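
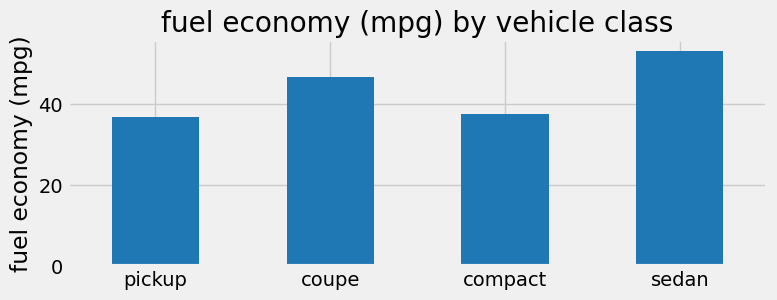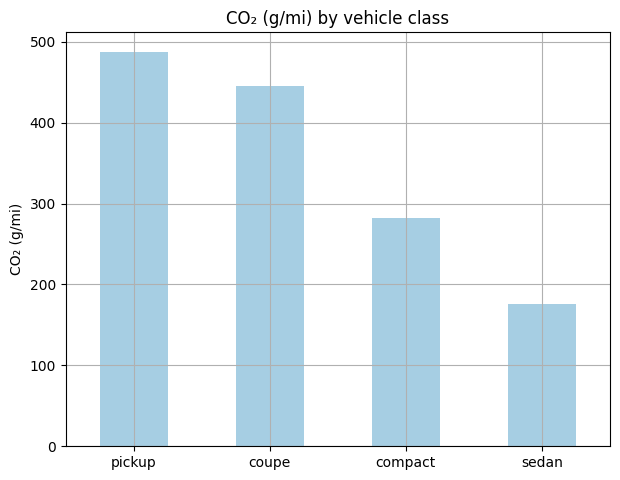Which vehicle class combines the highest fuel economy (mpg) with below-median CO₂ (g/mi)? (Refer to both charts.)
Chart 2 median CO₂ (g/mi) ≈ 350; below-median vehicle classes: compact, sedan. Among those, sedan has the highest fuel economy (mpg) (≈ 55).

sedan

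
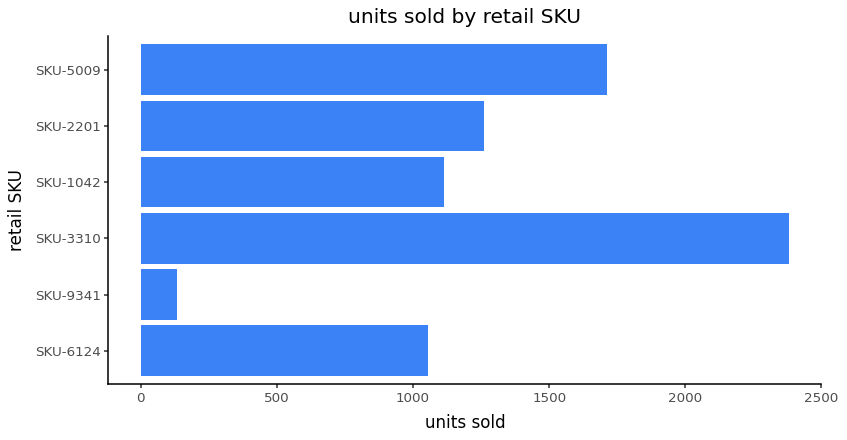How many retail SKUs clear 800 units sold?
Above 800: SKU-6124, SKU-3310, SKU-1042, SKU-2201, SKU-5009.

5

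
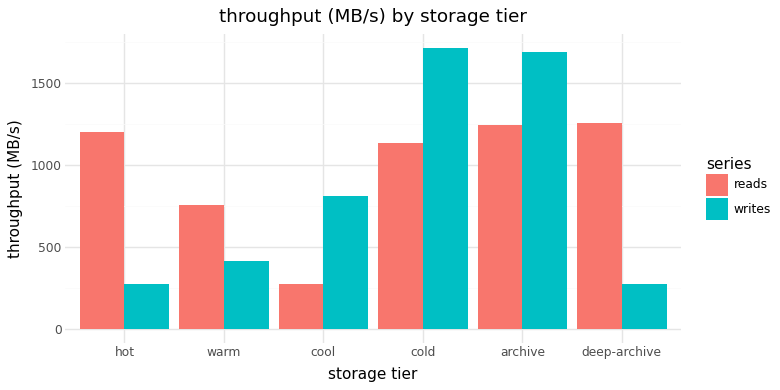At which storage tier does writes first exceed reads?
warm: writes ≈ 400 vs reads ≈ 800 (not yet); cool: writes ≈ 800 vs reads ≈ 200 (first crossover).

cool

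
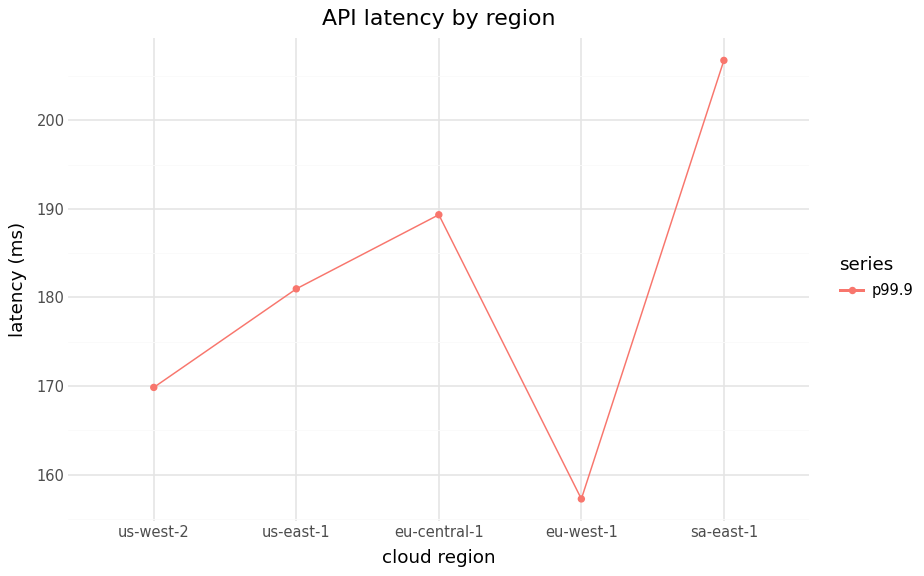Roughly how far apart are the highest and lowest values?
≈ 50

Max sa-east-1 ≈ 205, min eu-west-1 ≈ 155; range ≈ 50.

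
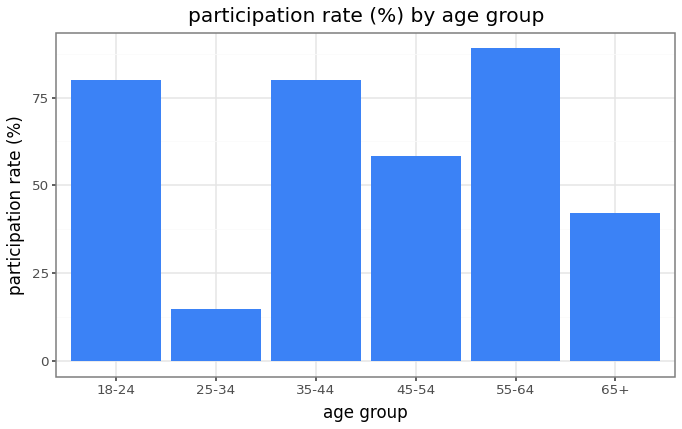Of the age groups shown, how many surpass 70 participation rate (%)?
3

Above 70: 18-24, 35-44, 55-64.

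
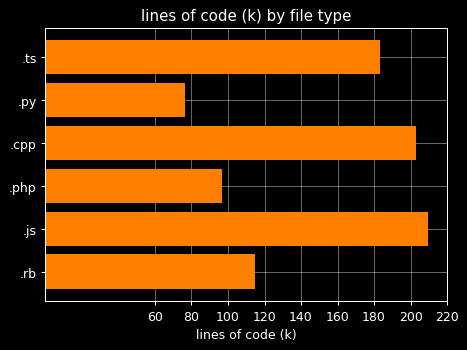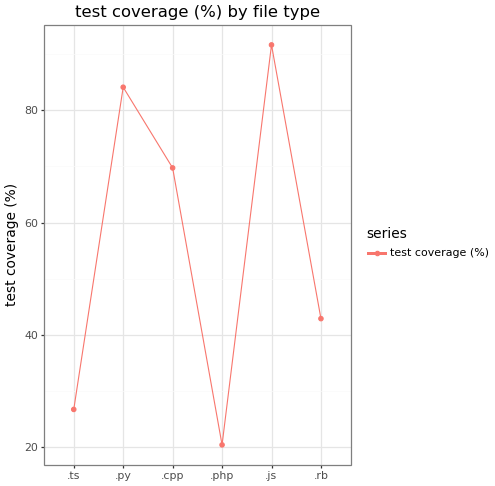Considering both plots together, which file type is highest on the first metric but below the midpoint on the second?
.ts

Chart 2 median test coverage (%) ≈ 60; below-median file types: .ts, .php, .rb. Among those, .ts has the highest lines of code (k) (≈ 180).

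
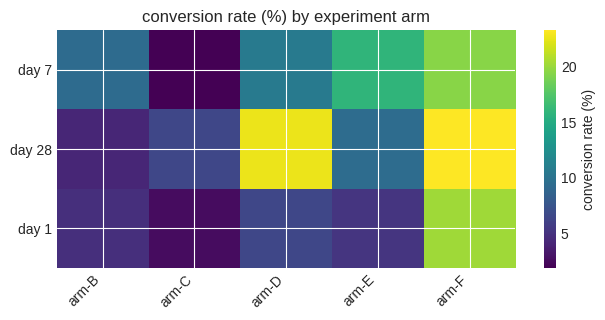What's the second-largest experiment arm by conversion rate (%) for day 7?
Top 3 for day 7: arm-F ≈ 20, arm-E ≈ 16, arm-D ≈ 10.

arm-E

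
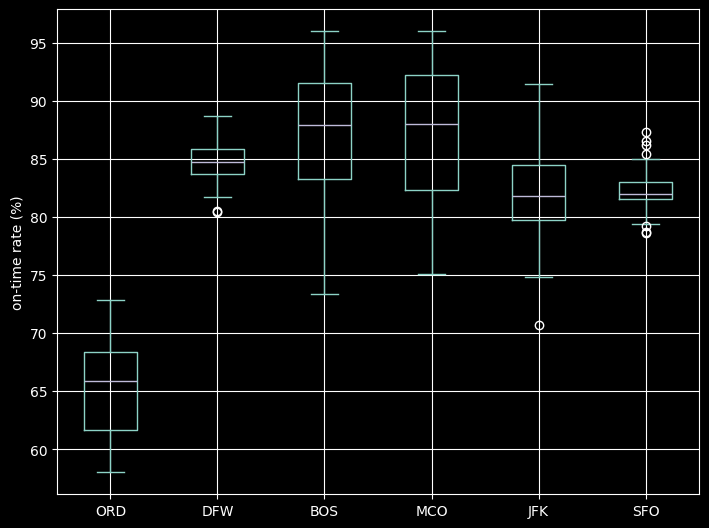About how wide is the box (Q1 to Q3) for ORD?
Q3 ≈ 68, Q1 ≈ 62; IQR ≈ 6.

≈ 6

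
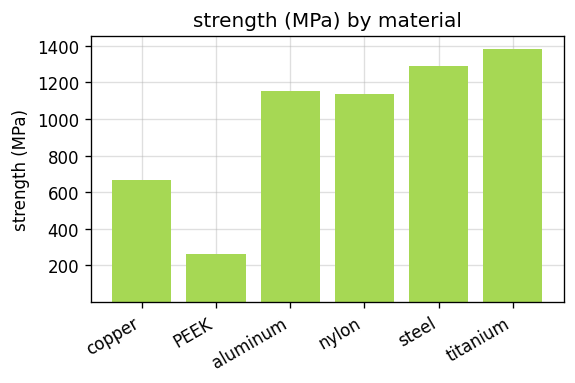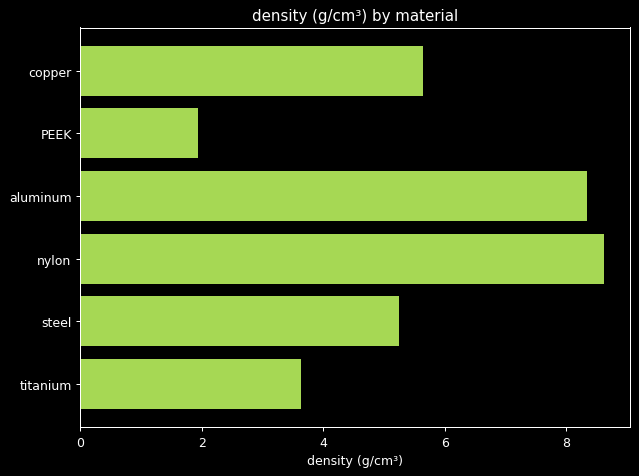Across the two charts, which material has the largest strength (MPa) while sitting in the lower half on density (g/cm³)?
titanium

Chart 2 median density (g/cm³) ≈ 5; below-median materials: PEEK, steel, titanium. Among those, titanium has the highest strength (MPa) (≈ 1400).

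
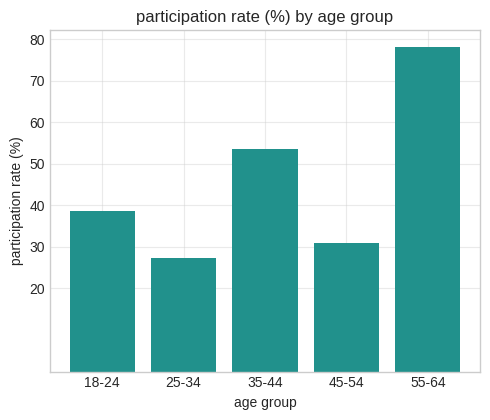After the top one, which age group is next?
Top 3: 55-64 ≈ 80, 35-44 ≈ 50, 18-24 ≈ 40.

35-44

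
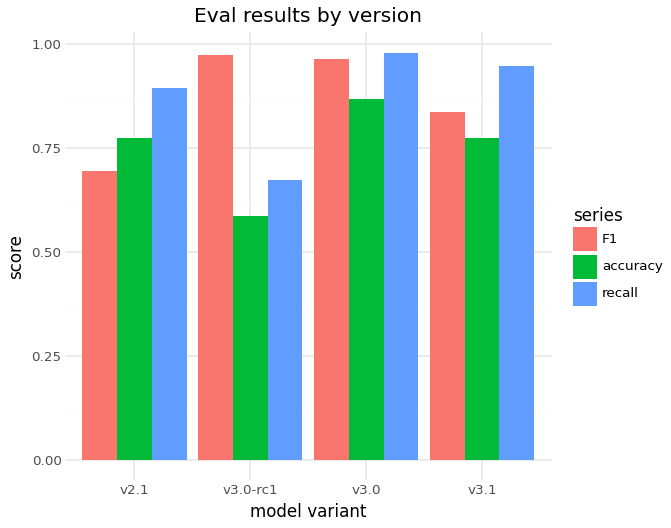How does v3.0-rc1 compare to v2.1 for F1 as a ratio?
≈ 1.43×

v3.0-rc1 ≈ 1.0, v2.1 ≈ 0.7; 1.0/0.7 ≈ 1.43.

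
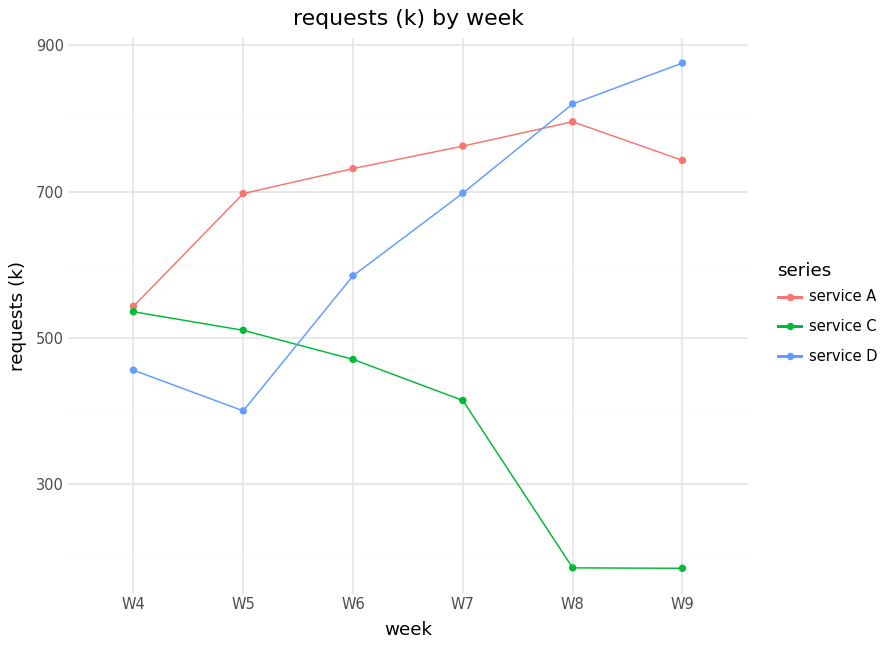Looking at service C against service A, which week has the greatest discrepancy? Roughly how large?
W8: service C ≈ 200, service A ≈ 800 → gap ≈ 600. Next-largest (W9) is only ≈ 500.

W8, ≈ 600 k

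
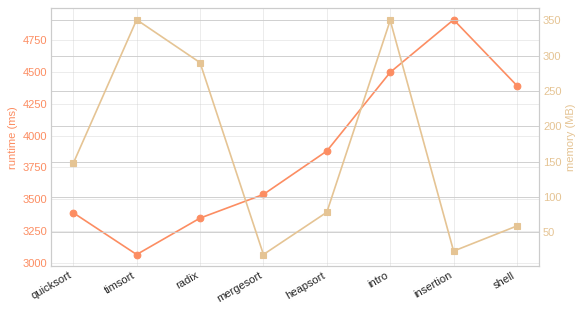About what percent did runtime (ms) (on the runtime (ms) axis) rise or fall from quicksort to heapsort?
≈ +11.8%

quicksort ≈ 3400, heapsort ≈ 3800; (3800 − 3400) / 3400 ≈ +11.8%.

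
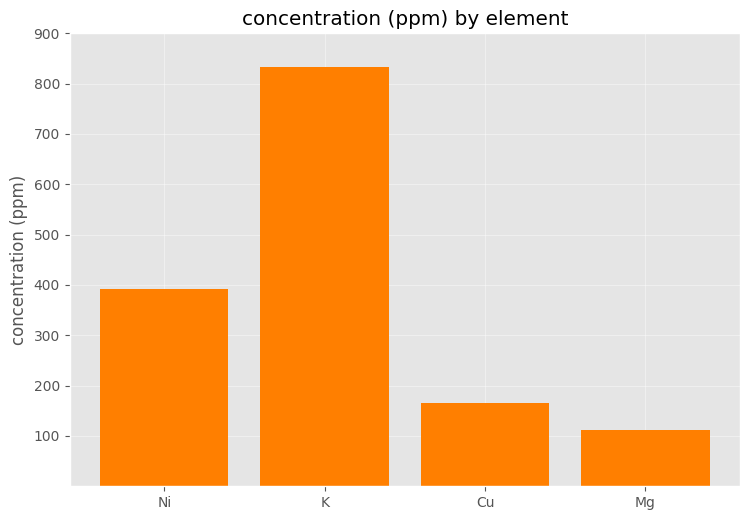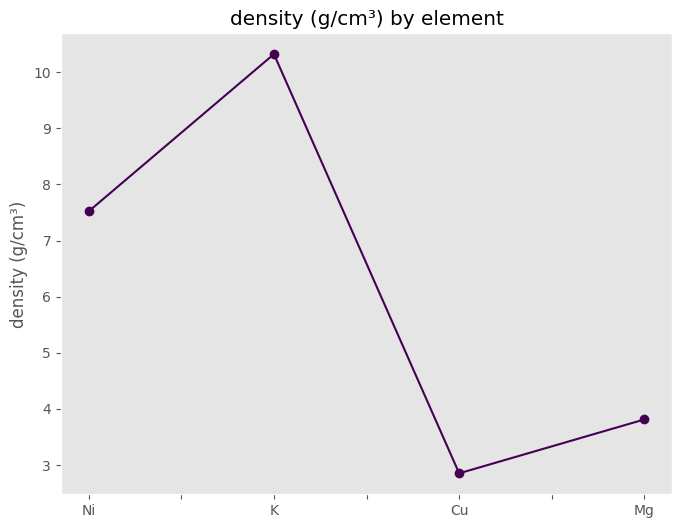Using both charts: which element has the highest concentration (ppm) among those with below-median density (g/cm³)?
Chart 2 median density (g/cm³) ≈ 6; below-median elements: Cu, Mg. Among those, Cu has the highest concentration (ppm) (≈ 200).

Cu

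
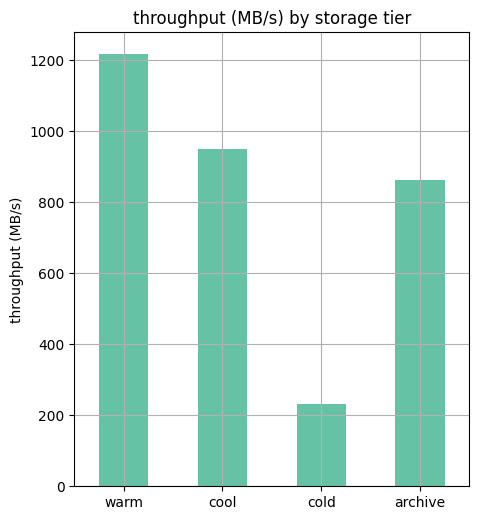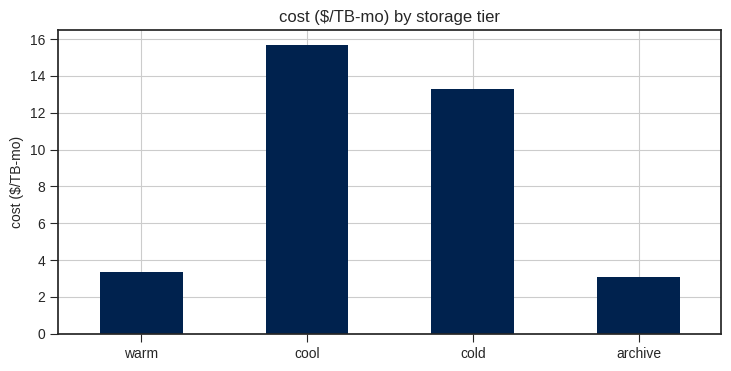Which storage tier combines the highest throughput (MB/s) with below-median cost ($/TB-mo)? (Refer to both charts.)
warm

Chart 2 median cost ($/TB-mo) ≈ 8; below-median storage tiers: warm, archive. Among those, warm has the highest throughput (MB/s) (≈ 1200).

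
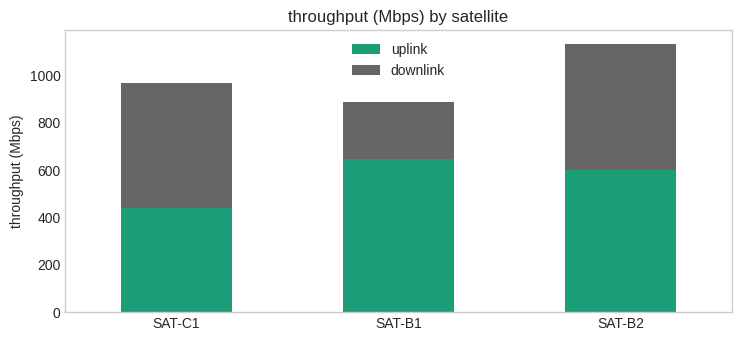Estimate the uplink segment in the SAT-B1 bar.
uplink top ≈ 600, bottom ≈ 0; segment ≈ 600.

≈ 600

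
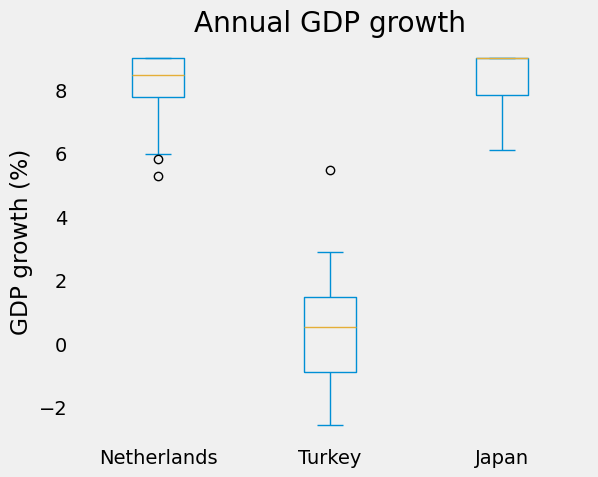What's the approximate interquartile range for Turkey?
Q3 ≈ 1, Q1 ≈ -1; IQR ≈ 2.

≈ 2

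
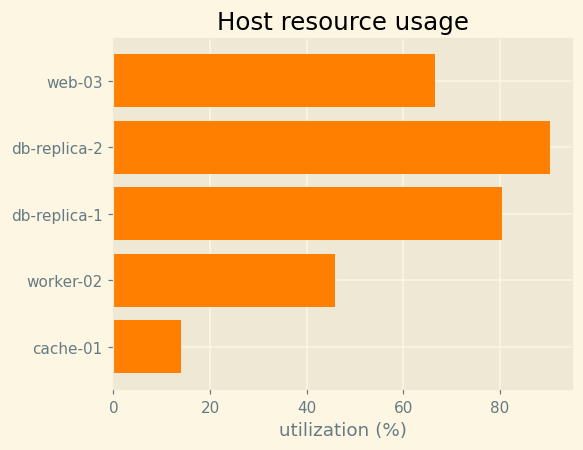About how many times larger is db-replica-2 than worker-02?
≈ 1.8×

db-replica-2 ≈ 90, worker-02 ≈ 50; 90/50 ≈ 1.8.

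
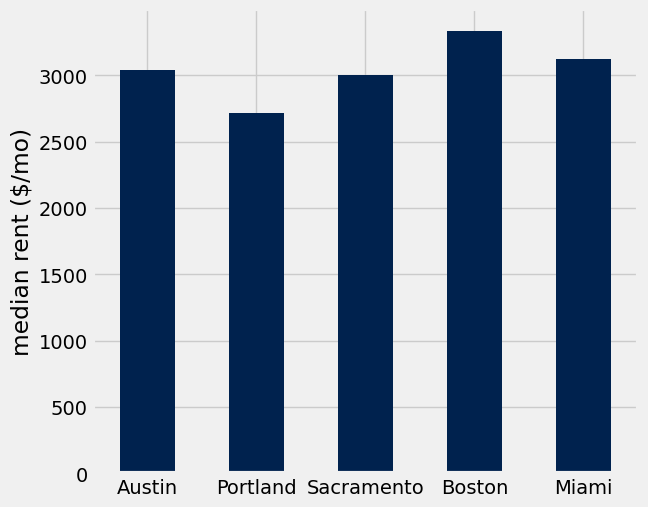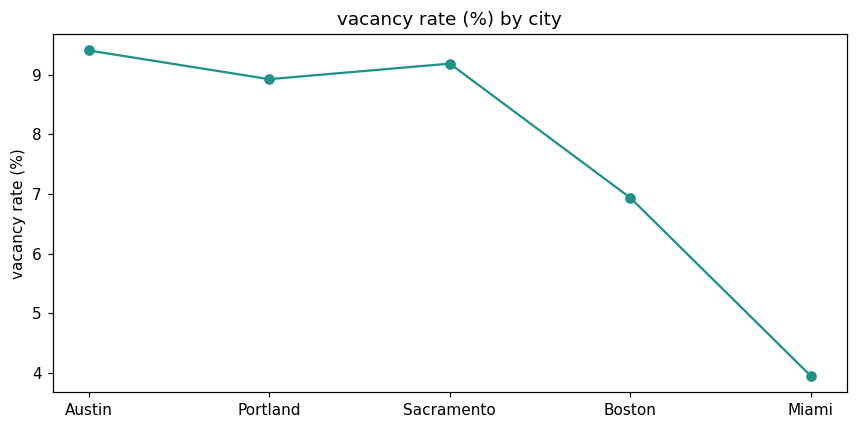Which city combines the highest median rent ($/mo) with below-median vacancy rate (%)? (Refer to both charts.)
Boston

Chart 2 median vacancy rate (%) ≈ 9; below-median cities: Boston, Miami. Among those, Boston has the highest median rent ($/mo) (≈ 3500).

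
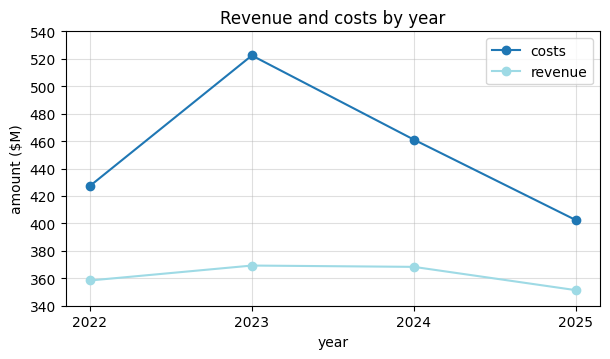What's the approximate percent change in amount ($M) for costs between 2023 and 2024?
2023 ≈ 520, 2024 ≈ 460; (460 − 520) / 520 ≈ -11.5%.

≈ -11.5%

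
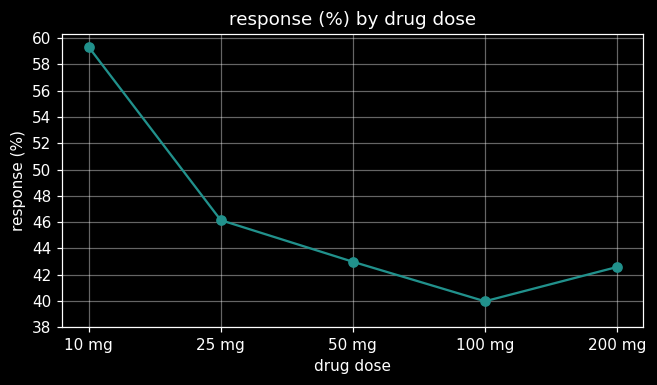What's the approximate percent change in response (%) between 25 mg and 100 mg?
25 mg ≈ 46, 100 mg ≈ 40; (40 − 46) / 46 ≈ -13%.

≈ -13%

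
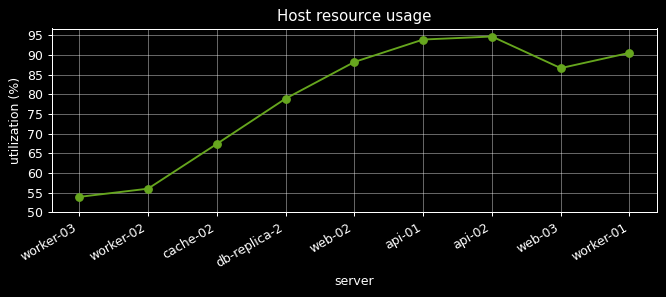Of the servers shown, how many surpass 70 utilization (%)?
Above 70: db-replica-2, web-02, api-01, api-02, web-03, worker-01.

6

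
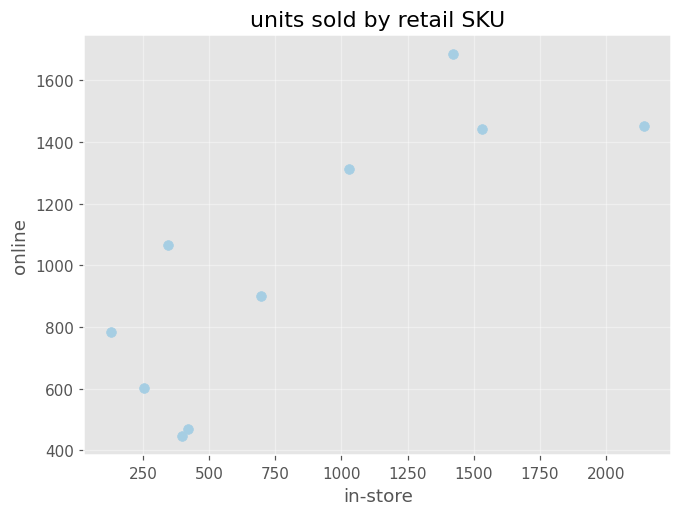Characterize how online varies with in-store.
Points are positively correlated; strong (|r| ≈ 0.8).

positive, strong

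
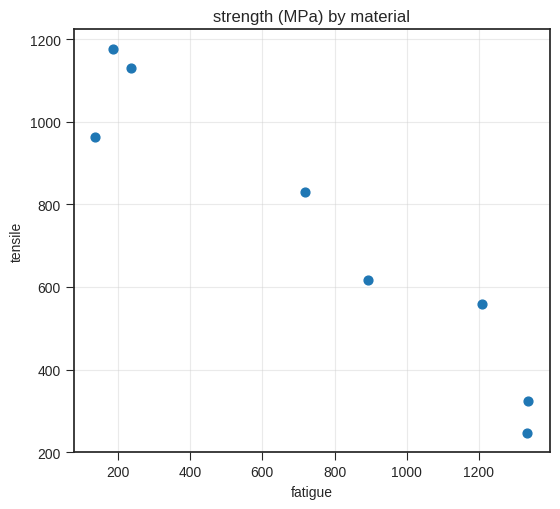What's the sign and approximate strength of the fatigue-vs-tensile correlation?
Points are negatively correlated; strong (|r| ≈ 1.0).

negative, strong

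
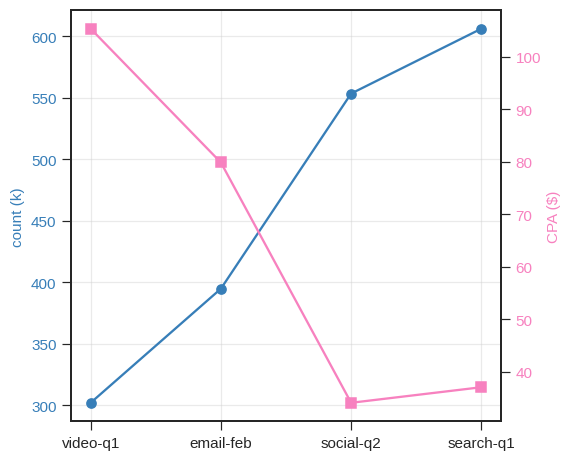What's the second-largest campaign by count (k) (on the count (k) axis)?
social-q2

Top 3 (on the count (k) axis): search-q1 ≈ 600, social-q2 ≈ 550, email-feb ≈ 400.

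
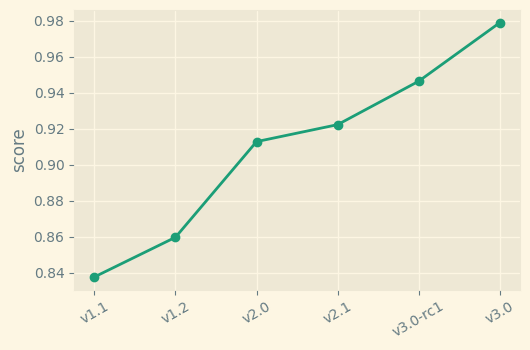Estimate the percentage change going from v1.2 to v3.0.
v1.2 ≈ 0.86, v3.0 ≈ 0.98; (0.98 − 0.86) / 0.86 ≈ +14%.

≈ +14%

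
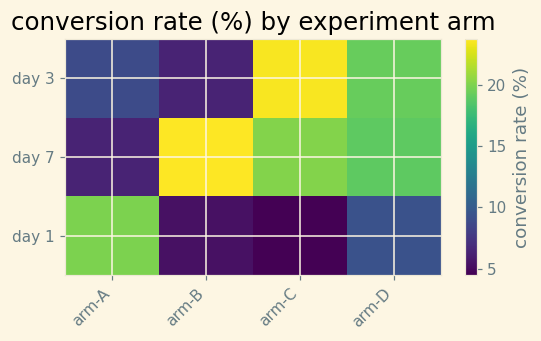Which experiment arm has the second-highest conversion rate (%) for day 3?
arm-D

Top 3 for day 3: arm-C ≈ 24, arm-D ≈ 20, arm-A ≈ 8.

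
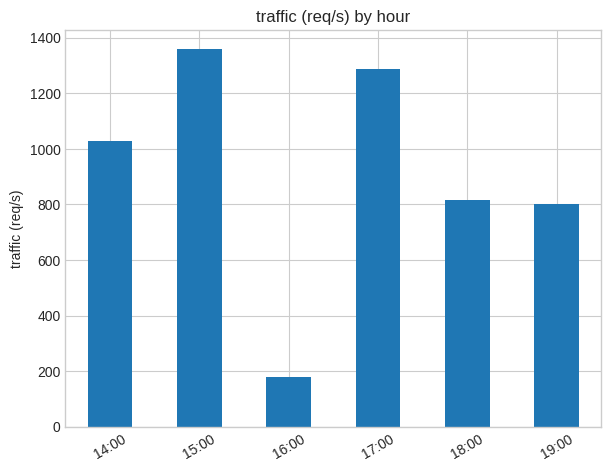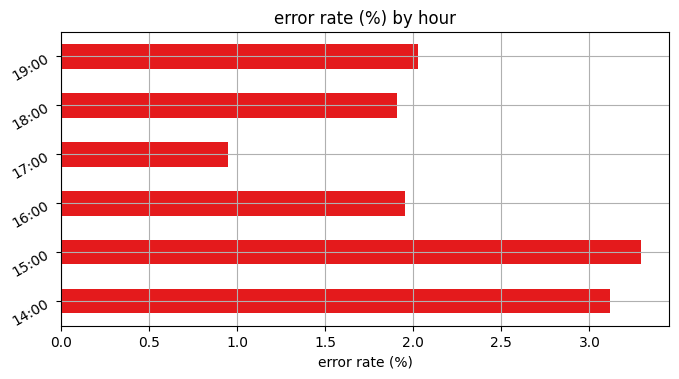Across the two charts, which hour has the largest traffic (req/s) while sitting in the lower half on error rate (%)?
17:00

Chart 2 median error rate (%) ≈ 2; below-median hours: 16:00, 17:00, 18:00. Among those, 17:00 has the highest traffic (req/s) (≈ 1200).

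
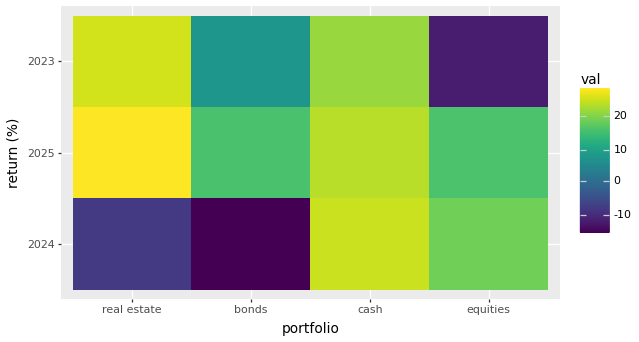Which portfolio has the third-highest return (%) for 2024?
Top 4 for 2024: cash ≈ 25, equities ≈ 20, real estate ≈ -10, bonds ≈ -15.

real estate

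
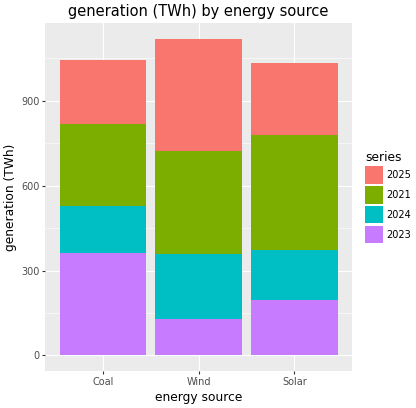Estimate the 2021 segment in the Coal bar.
≈ 300

2021 top ≈ 800, bottom ≈ 500; segment ≈ 300.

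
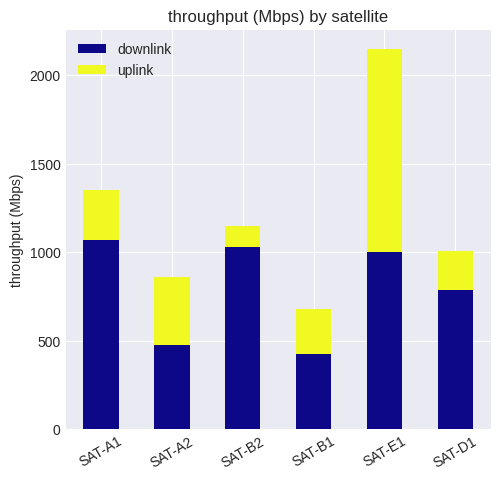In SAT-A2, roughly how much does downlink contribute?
downlink top ≈ 400, bottom ≈ 0; segment ≈ 400.

≈ 400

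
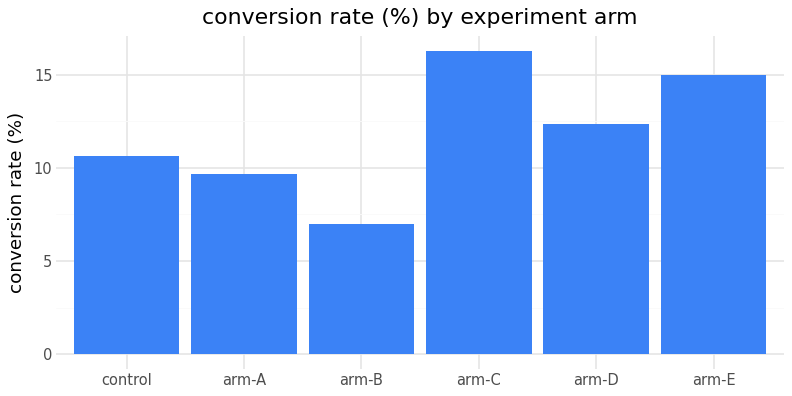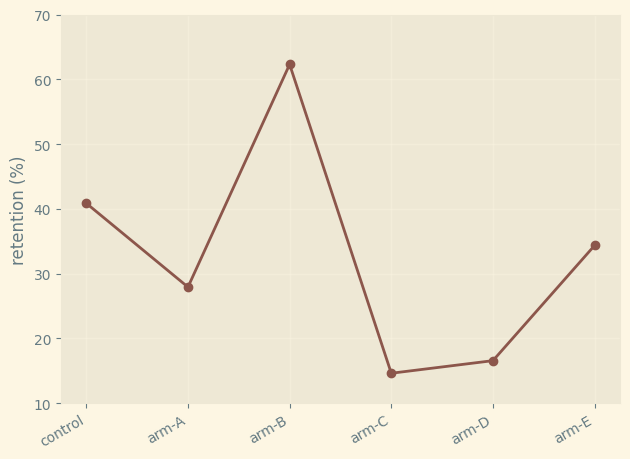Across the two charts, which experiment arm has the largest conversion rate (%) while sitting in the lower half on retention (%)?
Chart 2 median retention (%) ≈ 30; below-median experiment arms: arm-A, arm-C, arm-D. Among those, arm-C has the highest conversion rate (%) (≈ 16).

arm-C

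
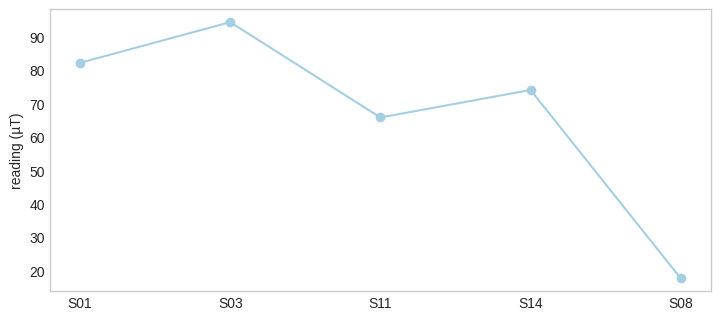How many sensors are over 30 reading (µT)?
4

Above 30: S01, S03, S11, S14.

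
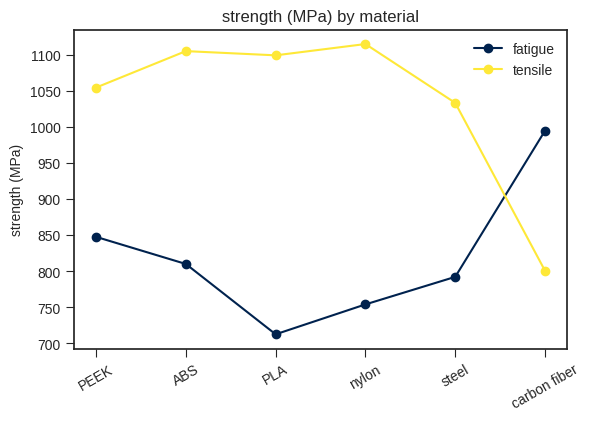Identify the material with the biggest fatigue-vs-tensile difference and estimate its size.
PLA: fatigue ≈ 700, tensile ≈ 1100 → gap ≈ 400. Next-largest (nylon) is only ≈ 350.

PLA, ≈ 400 MPa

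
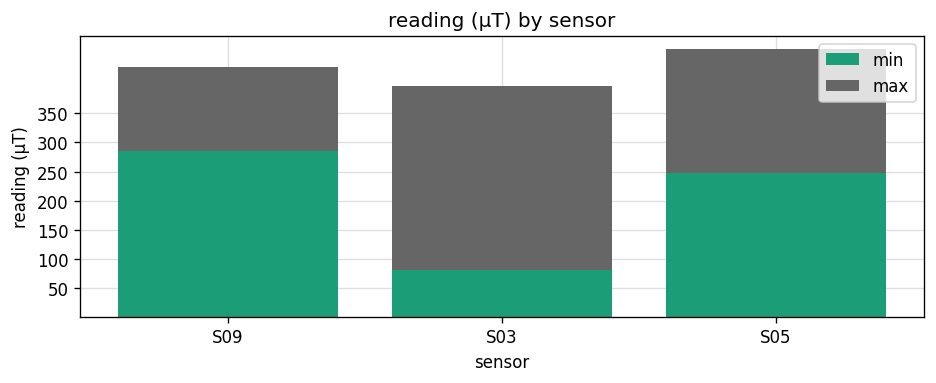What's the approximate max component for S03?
≈ 300

max top ≈ 400, bottom ≈ 100; segment ≈ 300.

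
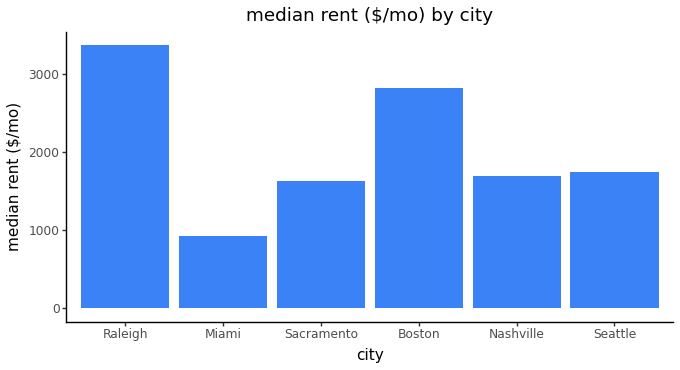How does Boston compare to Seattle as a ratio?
Boston ≈ 3000, Seattle ≈ 2000; 3000/2000 ≈ 1.5.

≈ 1.5×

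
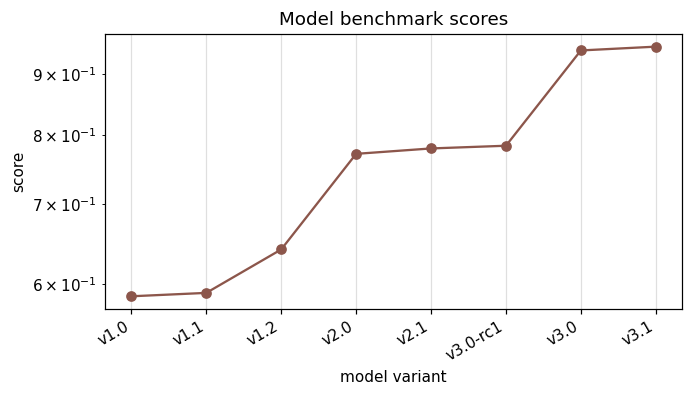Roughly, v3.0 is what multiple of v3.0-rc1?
≈ 1.19×

v3.0 ≈ 0.95, v3.0-rc1 ≈ 0.80; 0.95/0.80 ≈ 1.19.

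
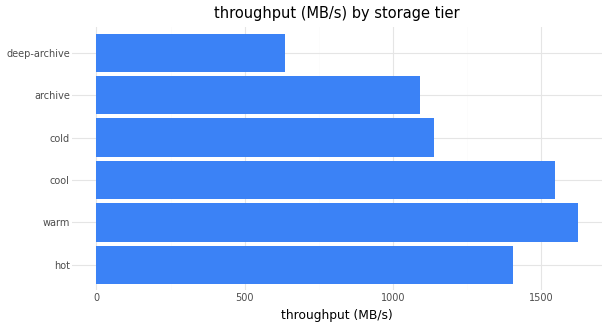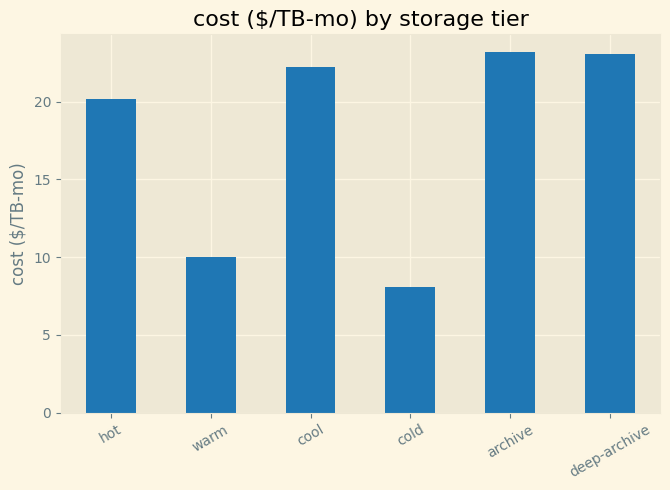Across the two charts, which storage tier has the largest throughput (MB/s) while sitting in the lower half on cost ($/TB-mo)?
warm

Chart 2 median cost ($/TB-mo) ≈ 20; below-median storage tiers: hot, warm, cold. Among those, warm has the highest throughput (MB/s) (≈ 1600).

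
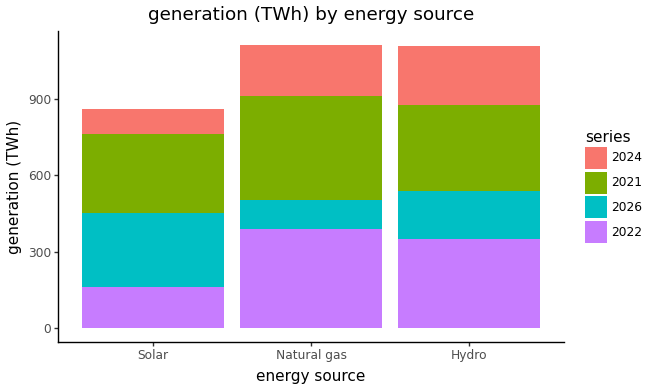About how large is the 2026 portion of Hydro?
≈ 200

2026 top ≈ 500, bottom ≈ 300; segment ≈ 200.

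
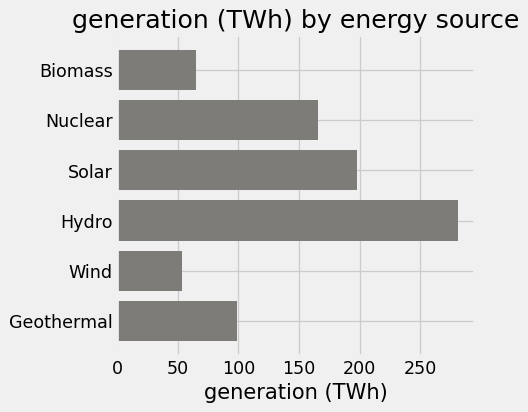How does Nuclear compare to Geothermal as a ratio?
≈ 1.75×

Nuclear ≈ 175, Geothermal ≈ 100; 175/100 ≈ 1.75.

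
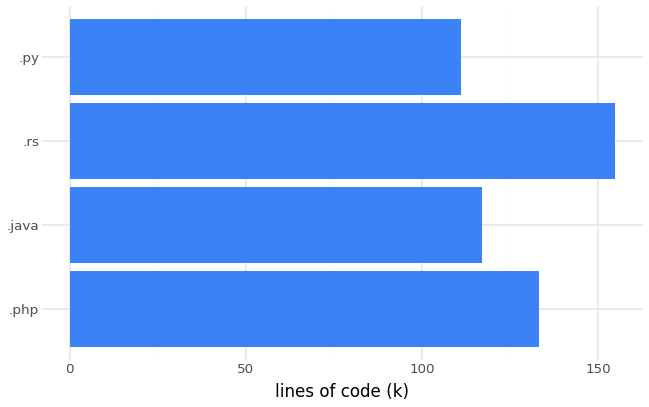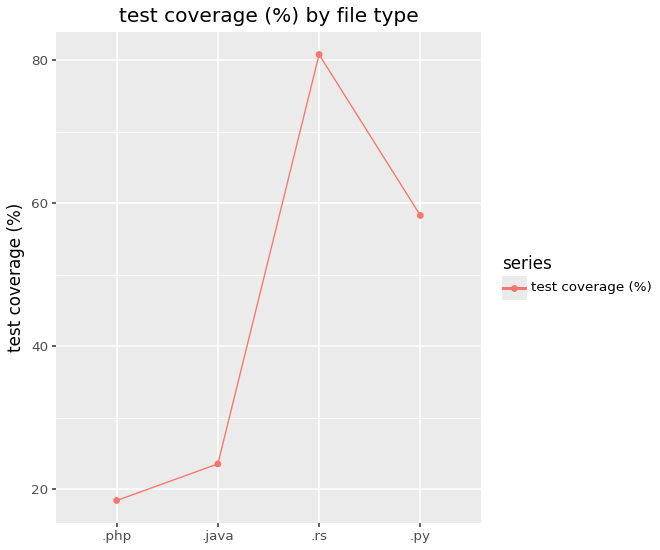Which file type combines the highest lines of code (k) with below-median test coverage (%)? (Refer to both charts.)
Chart 2 median test coverage (%) ≈ 40; below-median file types: .php, .java. Among those, .php has the highest lines of code (k) (≈ 140).

.php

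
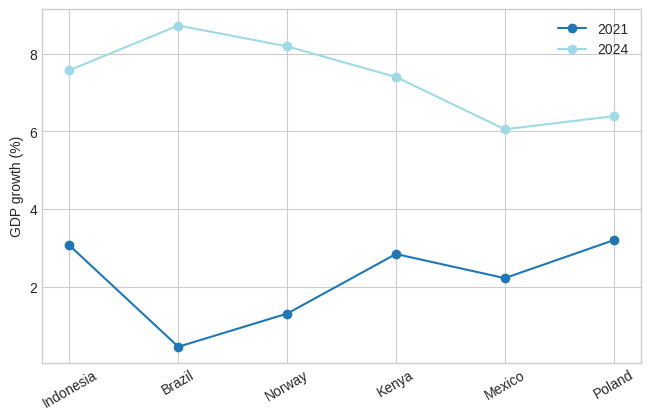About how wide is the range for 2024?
Max Brazil ≈ 9, min Mexico ≈ 6; range ≈ 3.

≈ 3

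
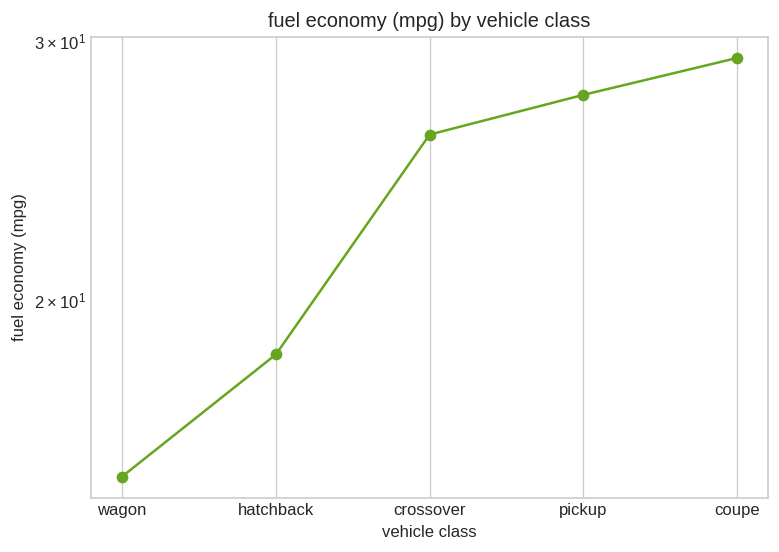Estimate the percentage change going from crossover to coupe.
≈ +15.4%

crossover ≈ 26, coupe ≈ 30; (30 − 26) / 26 ≈ +15.4%.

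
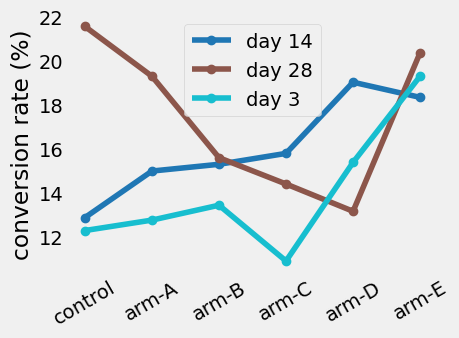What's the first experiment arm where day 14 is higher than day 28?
arm-B: day 14 ≈ 15 vs day 28 ≈ 16 (not yet); arm-C: day 14 ≈ 16 vs day 28 ≈ 14 (first crossover).

arm-C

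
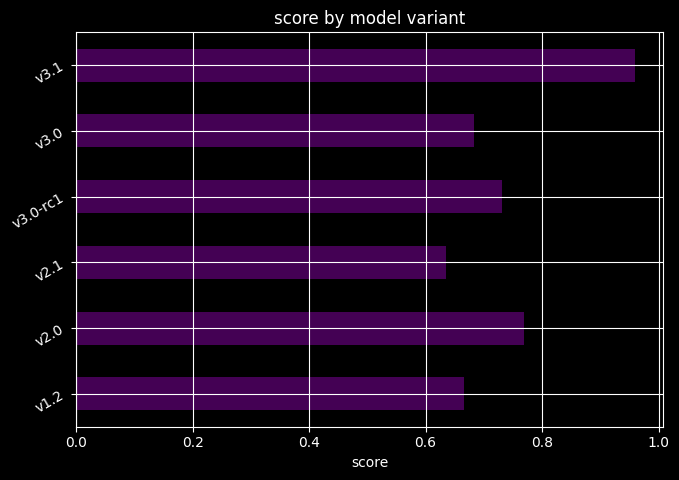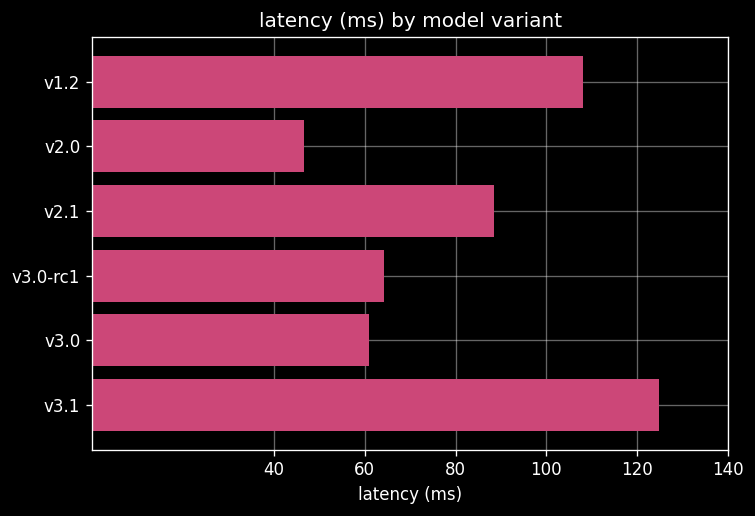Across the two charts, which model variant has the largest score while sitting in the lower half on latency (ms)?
Chart 2 median latency (ms) ≈ 80; below-median model variants: v2.0, v3.0-rc1, v3.0. Among those, v2.0 has the highest score (≈ 0.8).

v2.0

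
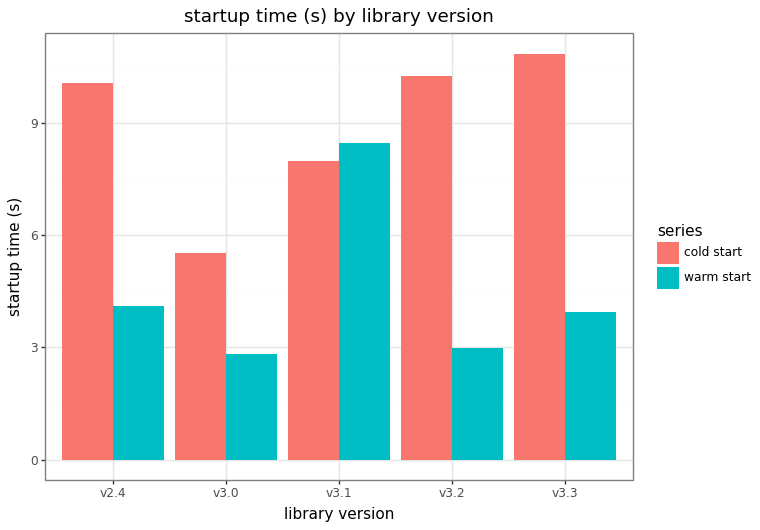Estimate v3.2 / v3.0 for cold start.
≈ 1.67×

v3.2 ≈ 10, v3.0 ≈ 6; 10/6 ≈ 1.67.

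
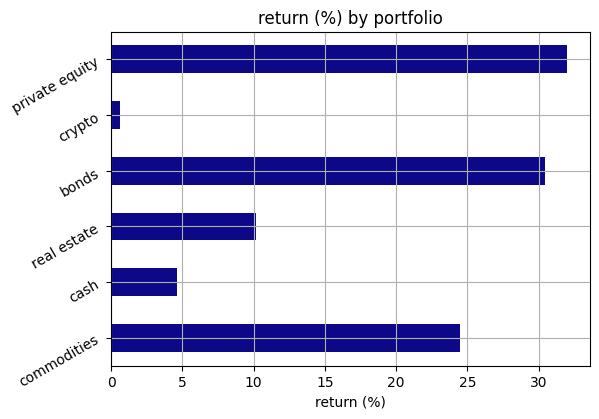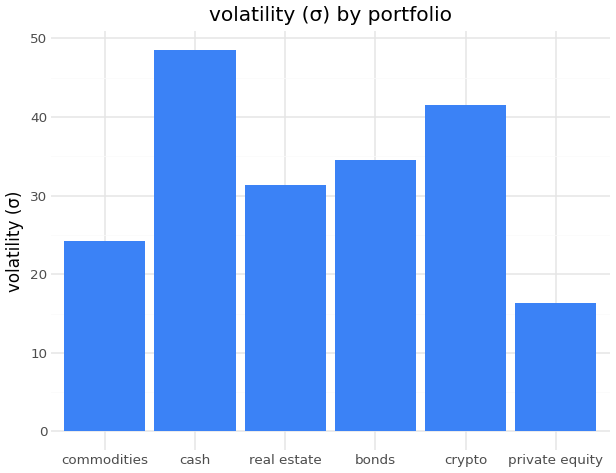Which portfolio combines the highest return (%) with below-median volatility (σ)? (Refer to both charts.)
private equity

Chart 2 median volatility (σ) ≈ 35; below-median portfolios: commodities, real estate, private equity. Among those, private equity has the highest return (%) (≈ 30).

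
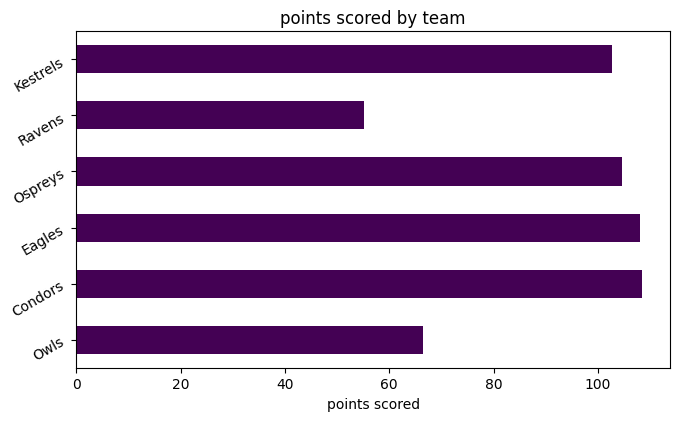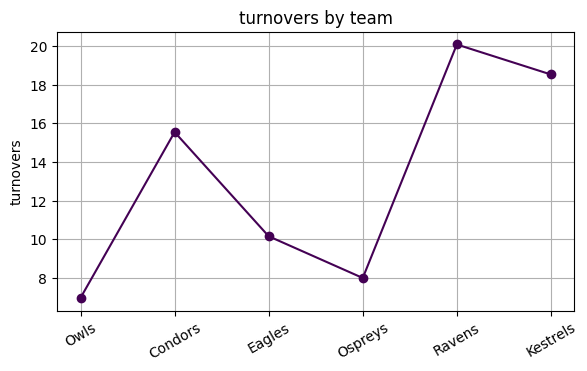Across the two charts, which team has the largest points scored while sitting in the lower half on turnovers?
Eagles

Chart 2 median turnovers ≈ 12; below-median teams: Owls, Eagles, Ospreys. Among those, Eagles has the highest points scored (≈ 110).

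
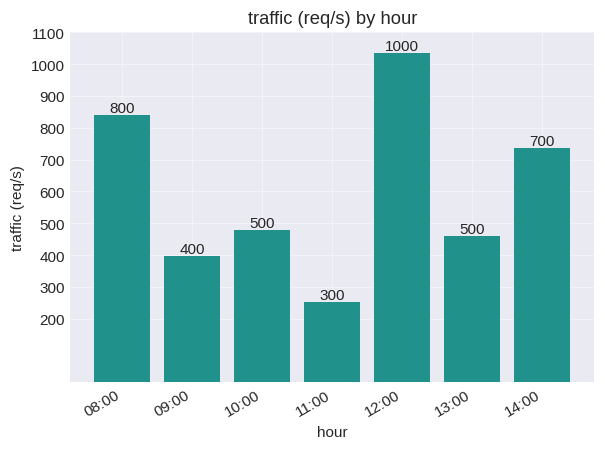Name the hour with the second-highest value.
Top 3: 12:00 ≈ 1000, 08:00 ≈ 800, 14:00 ≈ 700.

08:00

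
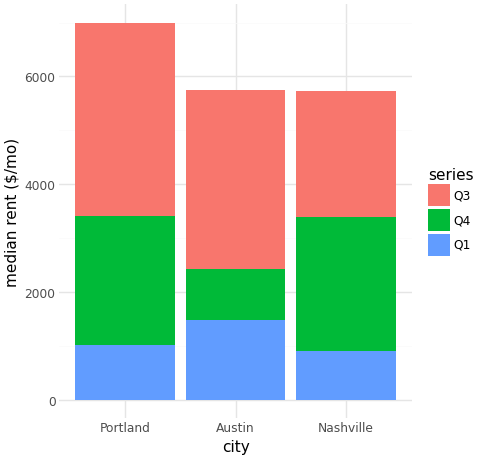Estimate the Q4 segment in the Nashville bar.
≈ 2000

Q4 top ≈ 3000, bottom ≈ 1000; segment ≈ 2000.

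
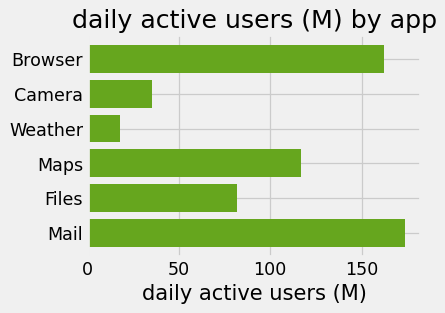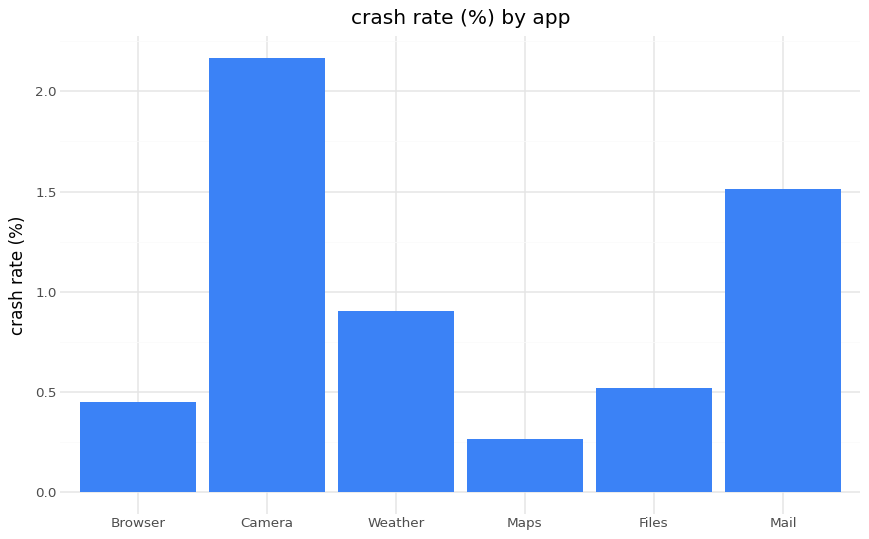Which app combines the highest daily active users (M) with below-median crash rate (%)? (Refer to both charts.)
Chart 2 median crash rate (%) ≈ 0.8; below-median apps: Browser, Maps, Files. Among those, Browser has the highest daily active users (M) (≈ 160).

Browser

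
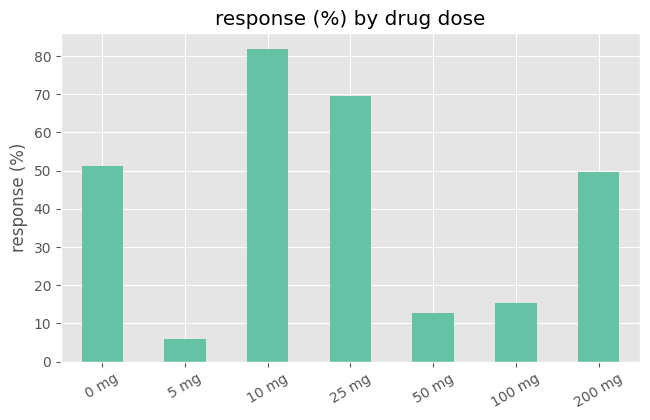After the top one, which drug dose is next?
25 mg

Top 3: 10 mg ≈ 80, 25 mg ≈ 70, 0 mg ≈ 50.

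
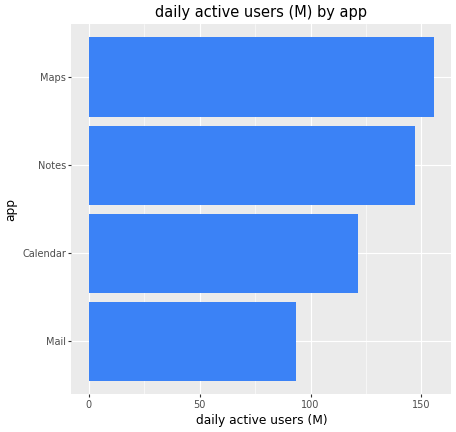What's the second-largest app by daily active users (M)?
Notes

Top 3: Maps ≈ 160, Notes ≈ 140, Calendar ≈ 120.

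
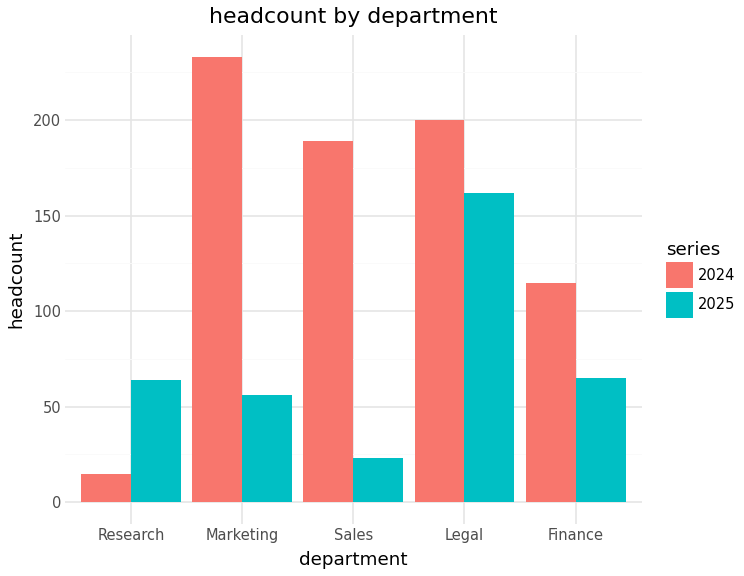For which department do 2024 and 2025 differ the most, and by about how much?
Marketing, ≈ 180

Marketing: 2024 ≈ 240, 2025 ≈ 60 → gap ≈ 180. Next-largest (Sales) is only ≈ 160.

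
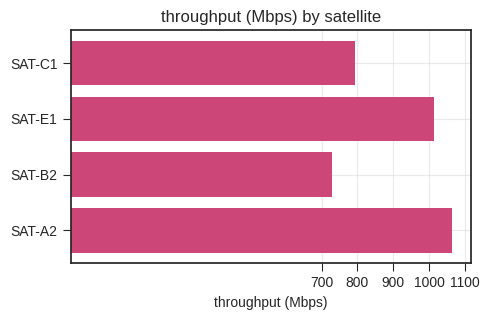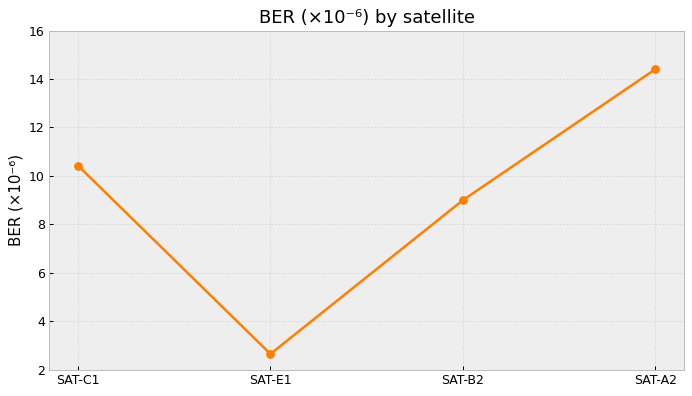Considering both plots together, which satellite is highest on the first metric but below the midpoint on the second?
Chart 2 median BER (×10⁻⁶) ≈ 10; below-median satellites: SAT-E1, SAT-B2. Among those, SAT-E1 has the highest throughput (Mbps) (≈ 1000).

SAT-E1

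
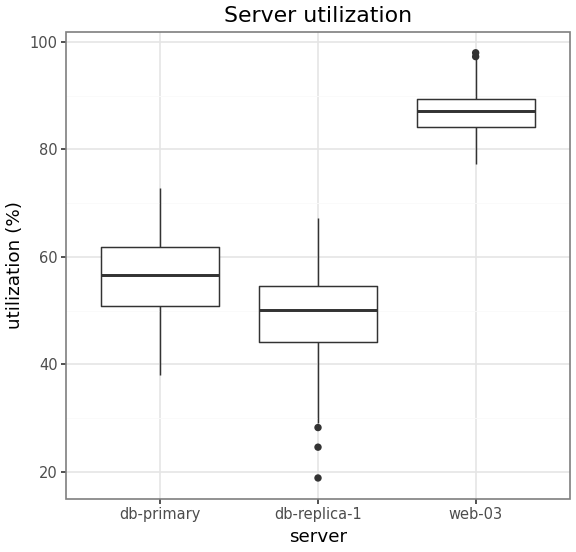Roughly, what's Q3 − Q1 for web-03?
Q3 ≈ 90, Q1 ≈ 85; IQR ≈ 5.

≈ 5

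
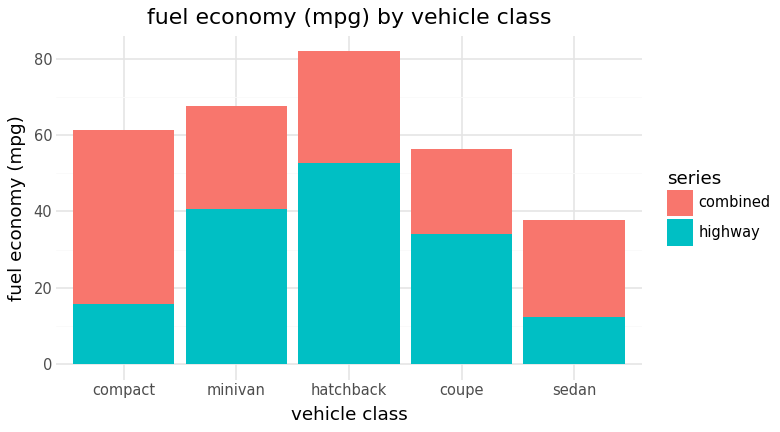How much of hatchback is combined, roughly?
combined top ≈ 80, bottom ≈ 50; segment ≈ 30.

≈ 30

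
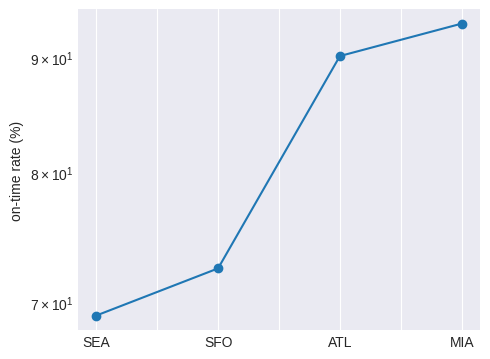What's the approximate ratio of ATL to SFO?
≈ 1.29×

ATL ≈ 90, SFO ≈ 70; 90/70 ≈ 1.29.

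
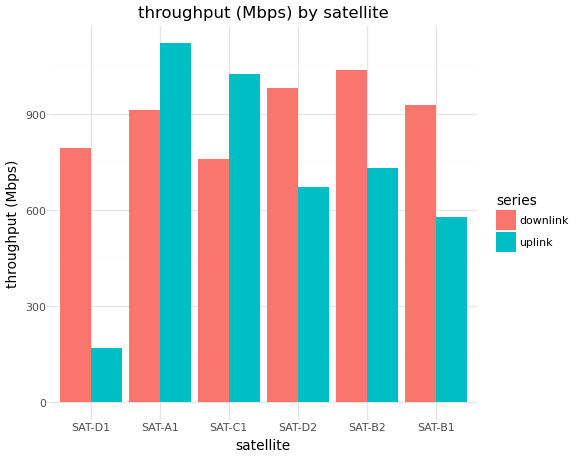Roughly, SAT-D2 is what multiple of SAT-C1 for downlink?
≈ 1.25×

SAT-D2 ≈ 1000, SAT-C1 ≈ 800; 1000/800 ≈ 1.25.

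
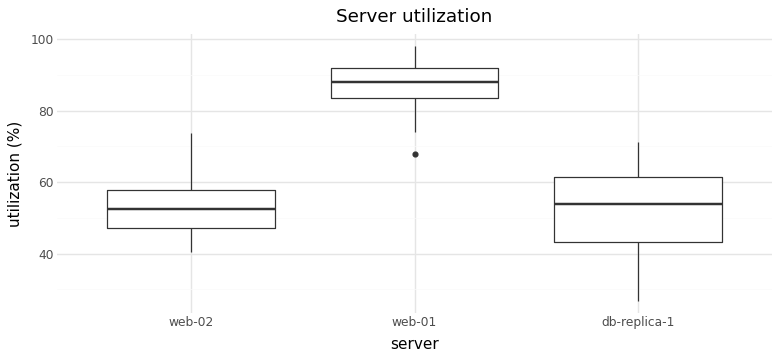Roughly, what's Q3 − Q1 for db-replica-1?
Q3 ≈ 60, Q1 ≈ 45; IQR ≈ 15.

≈ 15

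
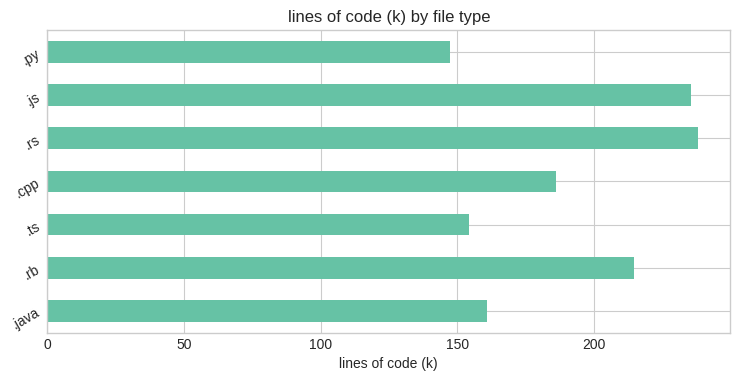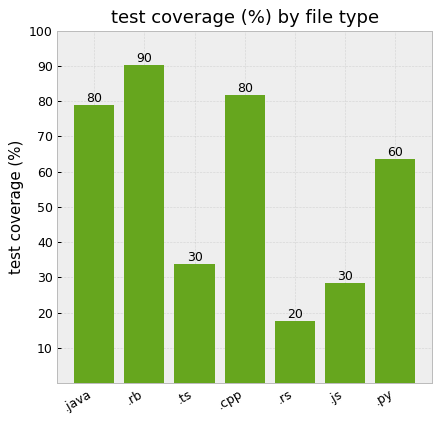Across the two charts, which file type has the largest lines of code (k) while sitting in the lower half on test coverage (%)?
Chart 2 median test coverage (%) ≈ 60; below-median file types: .ts, .rs, .js. Among those, .rs has the highest lines of code (k) (≈ 250).

.rs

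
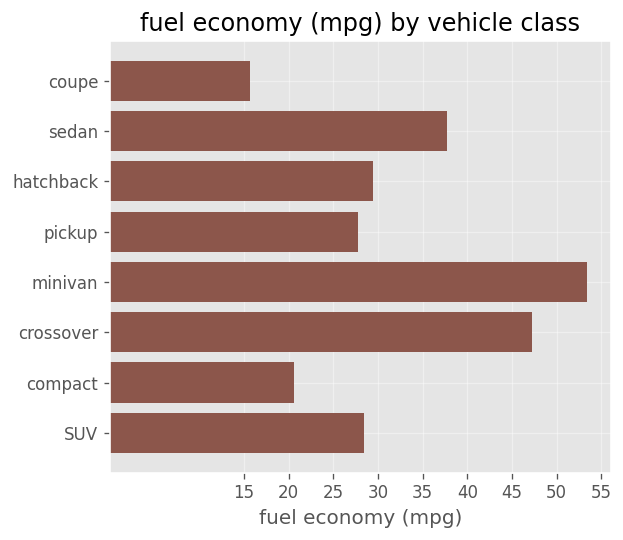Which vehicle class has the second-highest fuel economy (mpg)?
crossover

Top 3: minivan ≈ 55, crossover ≈ 45, sedan ≈ 40.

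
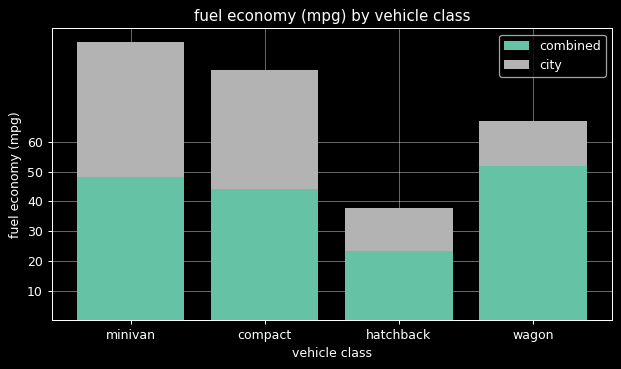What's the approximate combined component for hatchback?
combined top ≈ 20, bottom ≈ 0; segment ≈ 20.

≈ 20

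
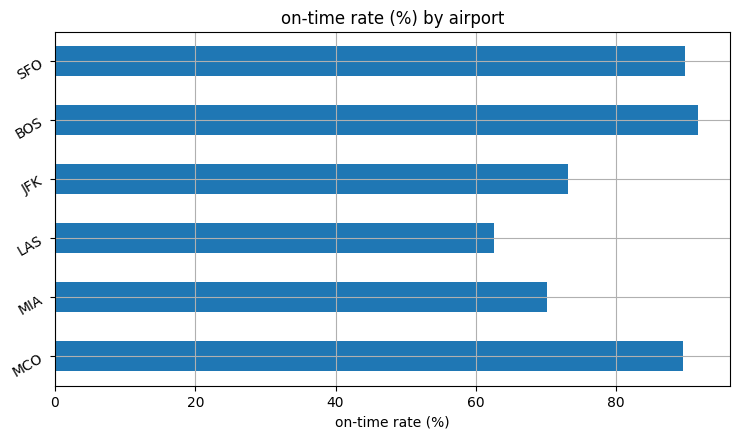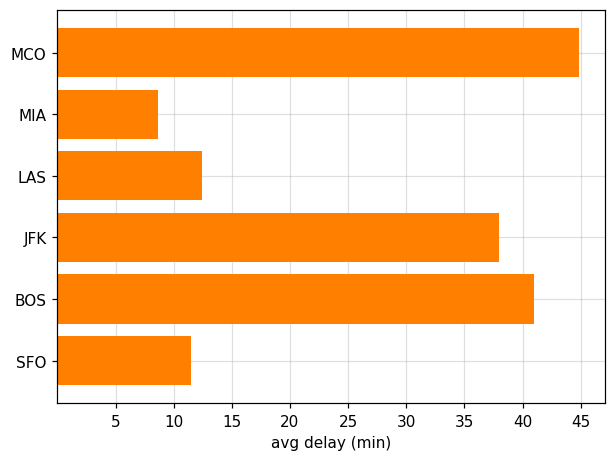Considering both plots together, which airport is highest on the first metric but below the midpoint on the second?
Chart 2 median avg delay (min) ≈ 25; below-median airports: MIA, LAS, SFO. Among those, SFO has the highest on-time rate (%) (≈ 90).

SFO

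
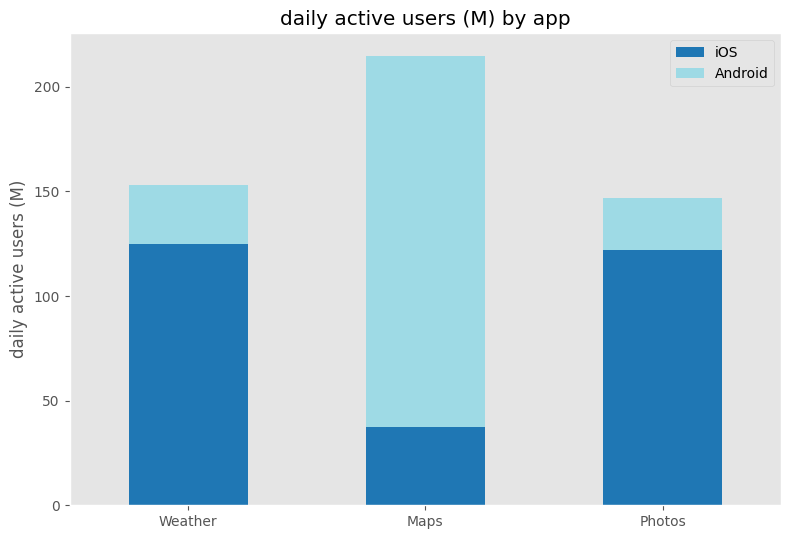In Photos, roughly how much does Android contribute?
≈ 20

Android top ≈ 140, bottom ≈ 120; segment ≈ 20.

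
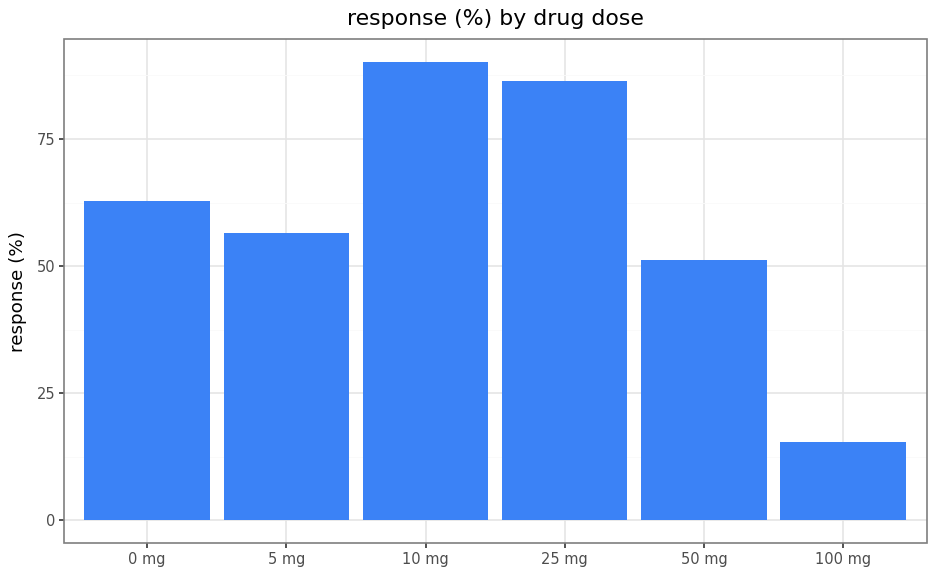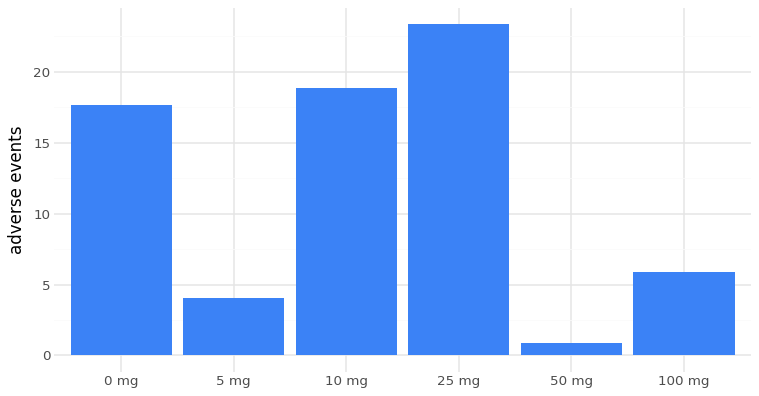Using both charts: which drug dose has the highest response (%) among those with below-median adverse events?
5 mg

Chart 2 median adverse events ≈ 10; below-median drug doses: 5 mg, 50 mg, 100 mg. Among those, 5 mg has the highest response (%) (≈ 60).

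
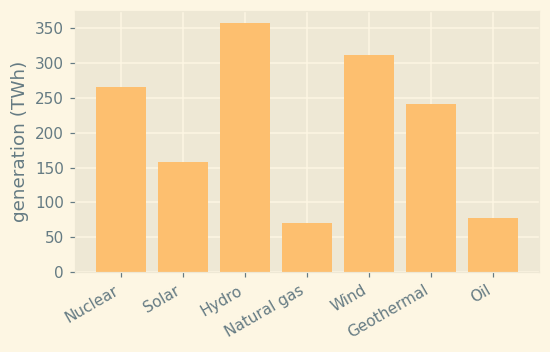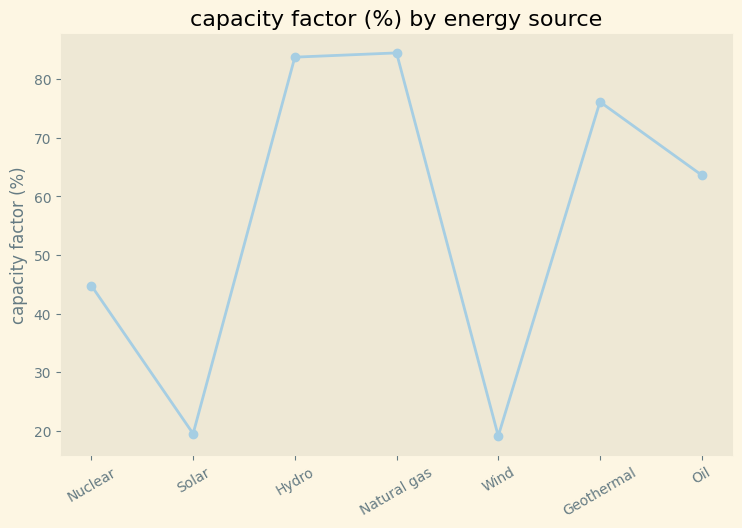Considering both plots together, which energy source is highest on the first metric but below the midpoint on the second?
Wind

Chart 2 median capacity factor (%) ≈ 60; below-median energy sources: Nuclear, Solar, Wind. Among those, Wind has the highest generation (TWh) (≈ 300).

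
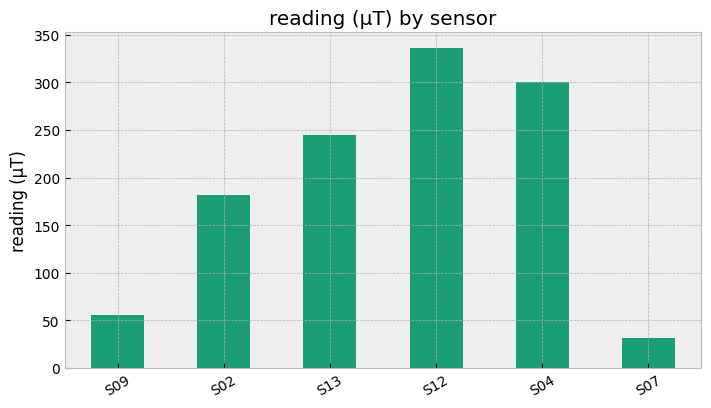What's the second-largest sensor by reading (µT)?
Top 3: S12 ≈ 350, S04 ≈ 300, S13 ≈ 250.

S04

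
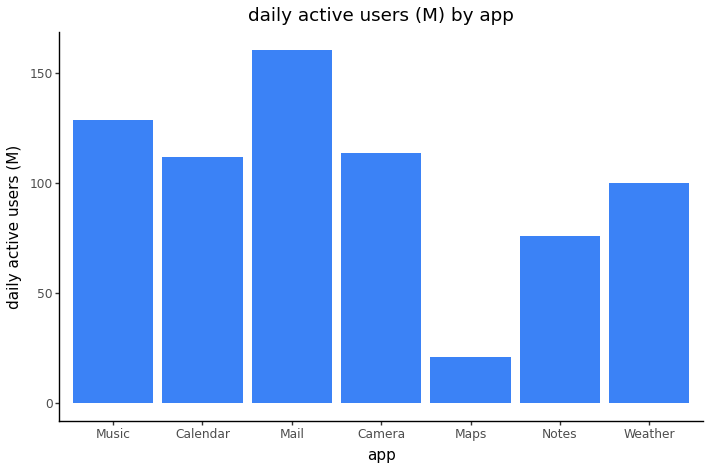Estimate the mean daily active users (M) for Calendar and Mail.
(120 + 160) / 2 ≈ 140.

≈ 140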